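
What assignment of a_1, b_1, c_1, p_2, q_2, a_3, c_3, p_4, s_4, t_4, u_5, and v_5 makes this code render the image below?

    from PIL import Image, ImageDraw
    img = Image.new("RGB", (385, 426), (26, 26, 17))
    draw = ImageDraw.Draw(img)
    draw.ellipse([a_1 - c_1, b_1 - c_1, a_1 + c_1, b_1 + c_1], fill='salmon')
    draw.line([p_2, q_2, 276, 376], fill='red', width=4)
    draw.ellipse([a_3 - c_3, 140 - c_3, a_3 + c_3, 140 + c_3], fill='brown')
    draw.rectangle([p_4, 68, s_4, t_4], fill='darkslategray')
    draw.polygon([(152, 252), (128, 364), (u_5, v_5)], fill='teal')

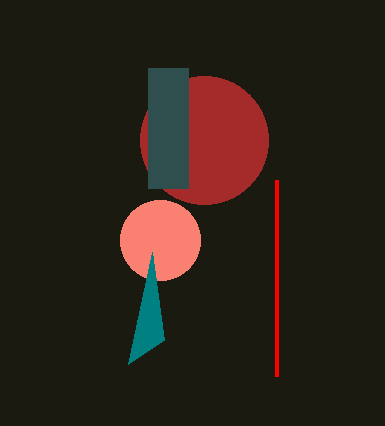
a_1 = 160
b_1 = 240
c_1 = 40
p_2 = 276
q_2 = 180
a_3 = 204
c_3 = 64
p_4 = 148
s_4 = 188
t_4 = 188
u_5 = 164
v_5 = 340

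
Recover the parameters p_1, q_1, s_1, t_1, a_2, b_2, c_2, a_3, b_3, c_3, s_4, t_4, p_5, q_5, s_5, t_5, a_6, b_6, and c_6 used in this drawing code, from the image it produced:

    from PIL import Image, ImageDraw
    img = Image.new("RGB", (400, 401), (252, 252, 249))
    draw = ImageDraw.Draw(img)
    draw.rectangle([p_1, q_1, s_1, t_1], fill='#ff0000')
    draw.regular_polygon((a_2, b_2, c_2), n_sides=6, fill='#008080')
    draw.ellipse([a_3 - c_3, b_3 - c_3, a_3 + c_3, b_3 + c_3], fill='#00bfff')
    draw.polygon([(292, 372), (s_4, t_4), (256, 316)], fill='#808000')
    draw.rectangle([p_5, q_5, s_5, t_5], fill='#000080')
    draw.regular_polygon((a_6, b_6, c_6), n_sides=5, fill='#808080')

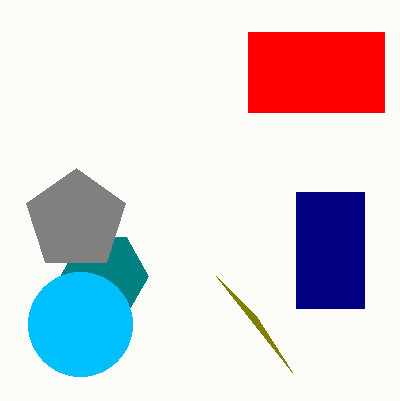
p_1 = 248, q_1 = 32, s_1 = 384, t_1 = 112, a_2 = 104, b_2 = 276, c_2 = 44, a_3 = 80, b_3 = 324, c_3 = 52, s_4 = 216, t_4 = 276, p_5 = 296, q_5 = 192, s_5 = 364, t_5 = 308, a_6 = 76, b_6 = 220, c_6 = 52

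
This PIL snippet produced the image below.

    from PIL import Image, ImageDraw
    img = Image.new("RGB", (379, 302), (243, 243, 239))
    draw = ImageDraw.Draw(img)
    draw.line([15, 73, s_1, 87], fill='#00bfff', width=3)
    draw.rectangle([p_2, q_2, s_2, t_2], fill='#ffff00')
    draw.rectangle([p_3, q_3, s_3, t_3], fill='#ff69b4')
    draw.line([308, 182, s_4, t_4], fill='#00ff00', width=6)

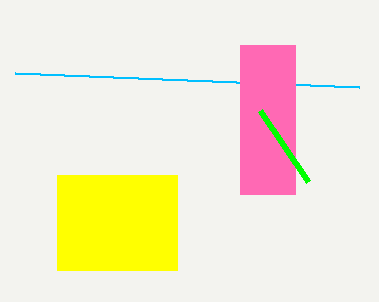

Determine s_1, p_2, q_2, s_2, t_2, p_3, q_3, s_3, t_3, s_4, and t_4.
s_1 = 359; p_2 = 57; q_2 = 175; s_2 = 177; t_2 = 270; p_3 = 240; q_3 = 45; s_3 = 295; t_3 = 194; s_4 = 260; t_4 = 111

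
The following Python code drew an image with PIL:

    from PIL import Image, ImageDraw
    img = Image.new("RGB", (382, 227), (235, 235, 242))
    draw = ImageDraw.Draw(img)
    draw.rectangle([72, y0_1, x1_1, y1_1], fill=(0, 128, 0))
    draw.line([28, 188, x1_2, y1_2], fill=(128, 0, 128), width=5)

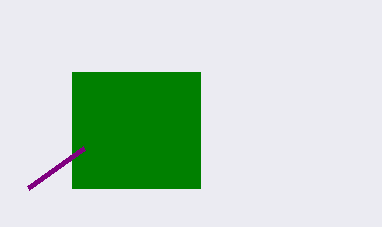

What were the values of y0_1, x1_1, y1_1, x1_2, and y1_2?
y0_1 = 72; x1_1 = 200; y1_1 = 188; x1_2 = 84; y1_2 = 148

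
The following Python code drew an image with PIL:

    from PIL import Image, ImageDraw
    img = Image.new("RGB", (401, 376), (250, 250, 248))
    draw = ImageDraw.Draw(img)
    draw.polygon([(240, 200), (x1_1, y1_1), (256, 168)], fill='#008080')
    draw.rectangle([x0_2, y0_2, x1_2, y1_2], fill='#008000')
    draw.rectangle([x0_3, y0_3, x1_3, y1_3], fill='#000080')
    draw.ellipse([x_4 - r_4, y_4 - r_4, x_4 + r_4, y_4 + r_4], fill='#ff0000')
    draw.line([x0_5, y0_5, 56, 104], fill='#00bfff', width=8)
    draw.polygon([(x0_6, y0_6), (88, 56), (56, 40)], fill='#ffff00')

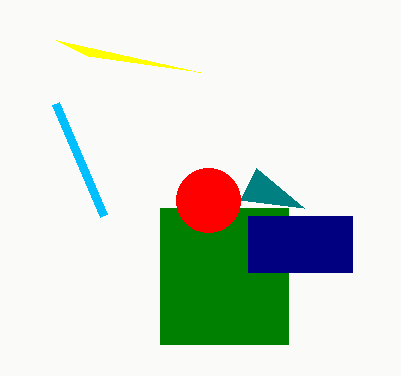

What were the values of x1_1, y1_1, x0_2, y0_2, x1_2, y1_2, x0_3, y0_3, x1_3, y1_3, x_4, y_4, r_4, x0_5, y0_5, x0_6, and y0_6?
x1_1 = 304; y1_1 = 208; x0_2 = 160; y0_2 = 208; x1_2 = 288; y1_2 = 344; x0_3 = 248; y0_3 = 216; x1_3 = 352; y1_3 = 272; x_4 = 208; y_4 = 200; r_4 = 32; x0_5 = 104; y0_5 = 216; x0_6 = 200; y0_6 = 72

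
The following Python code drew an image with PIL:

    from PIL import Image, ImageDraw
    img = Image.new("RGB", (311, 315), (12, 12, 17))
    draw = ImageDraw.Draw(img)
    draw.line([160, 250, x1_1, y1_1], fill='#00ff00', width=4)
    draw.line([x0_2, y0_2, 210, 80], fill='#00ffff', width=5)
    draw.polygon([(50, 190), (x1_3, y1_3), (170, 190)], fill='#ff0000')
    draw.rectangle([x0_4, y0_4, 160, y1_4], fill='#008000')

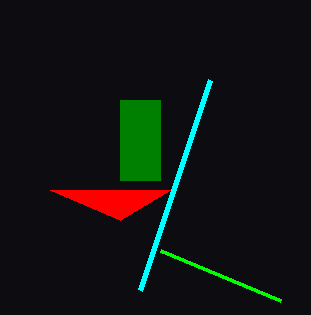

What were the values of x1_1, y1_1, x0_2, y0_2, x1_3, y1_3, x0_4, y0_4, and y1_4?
x1_1 = 280; y1_1 = 300; x0_2 = 140; y0_2 = 290; x1_3 = 120; y1_3 = 220; x0_4 = 120; y0_4 = 100; y1_4 = 180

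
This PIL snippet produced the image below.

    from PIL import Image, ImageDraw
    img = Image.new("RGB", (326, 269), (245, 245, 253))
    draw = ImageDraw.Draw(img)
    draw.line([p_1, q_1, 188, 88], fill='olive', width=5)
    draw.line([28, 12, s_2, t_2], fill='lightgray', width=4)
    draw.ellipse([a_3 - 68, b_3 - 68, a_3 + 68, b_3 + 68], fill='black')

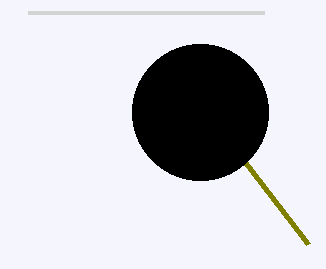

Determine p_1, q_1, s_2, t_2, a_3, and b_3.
p_1 = 308; q_1 = 244; s_2 = 264; t_2 = 12; a_3 = 200; b_3 = 112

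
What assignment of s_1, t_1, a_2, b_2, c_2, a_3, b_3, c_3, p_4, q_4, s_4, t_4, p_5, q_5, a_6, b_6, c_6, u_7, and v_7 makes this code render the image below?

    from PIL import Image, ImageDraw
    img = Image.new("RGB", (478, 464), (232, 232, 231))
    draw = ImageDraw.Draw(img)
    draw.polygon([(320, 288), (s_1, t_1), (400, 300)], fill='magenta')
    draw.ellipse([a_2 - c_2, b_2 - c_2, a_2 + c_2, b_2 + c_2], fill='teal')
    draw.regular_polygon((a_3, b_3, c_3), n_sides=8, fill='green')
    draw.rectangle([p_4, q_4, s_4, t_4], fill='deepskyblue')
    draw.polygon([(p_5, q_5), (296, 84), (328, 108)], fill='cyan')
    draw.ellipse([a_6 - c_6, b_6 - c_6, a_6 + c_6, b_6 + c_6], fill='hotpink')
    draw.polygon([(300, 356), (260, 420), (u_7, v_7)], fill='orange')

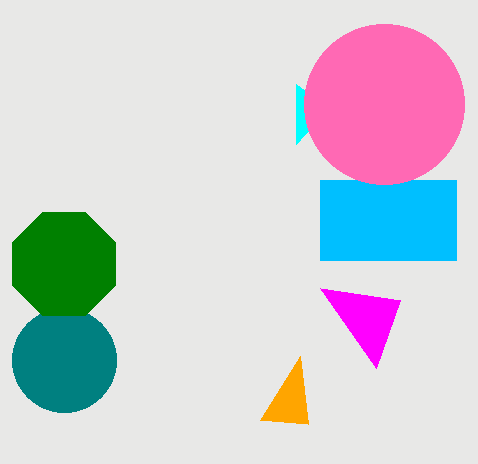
s_1 = 376, t_1 = 368, a_2 = 64, b_2 = 360, c_2 = 52, a_3 = 64, b_3 = 264, c_3 = 56, p_4 = 320, q_4 = 180, s_4 = 456, t_4 = 260, p_5 = 296, q_5 = 144, a_6 = 384, b_6 = 104, c_6 = 80, u_7 = 308, v_7 = 424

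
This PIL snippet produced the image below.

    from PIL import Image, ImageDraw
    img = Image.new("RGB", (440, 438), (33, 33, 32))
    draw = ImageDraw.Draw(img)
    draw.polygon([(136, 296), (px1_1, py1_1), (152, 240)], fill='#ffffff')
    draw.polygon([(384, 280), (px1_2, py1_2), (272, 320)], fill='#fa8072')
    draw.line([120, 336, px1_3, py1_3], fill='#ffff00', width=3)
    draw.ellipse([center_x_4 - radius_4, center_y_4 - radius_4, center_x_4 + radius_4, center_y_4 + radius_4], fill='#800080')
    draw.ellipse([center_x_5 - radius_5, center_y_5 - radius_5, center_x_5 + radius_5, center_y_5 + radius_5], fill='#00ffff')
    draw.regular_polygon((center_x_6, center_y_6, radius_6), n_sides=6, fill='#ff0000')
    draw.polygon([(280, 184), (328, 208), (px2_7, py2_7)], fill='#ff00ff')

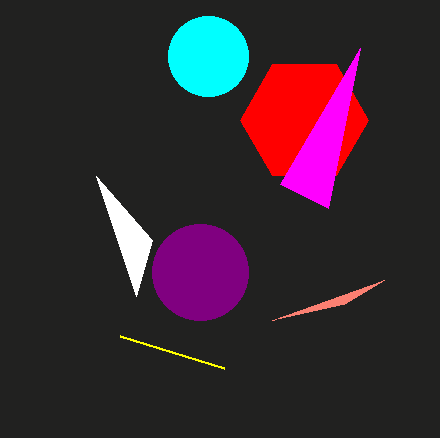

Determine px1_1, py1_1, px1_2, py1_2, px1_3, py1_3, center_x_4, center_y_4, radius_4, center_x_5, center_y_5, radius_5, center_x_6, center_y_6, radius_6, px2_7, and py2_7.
px1_1 = 96, py1_1 = 176, px1_2 = 344, py1_2 = 304, px1_3 = 224, py1_3 = 368, center_x_4 = 200, center_y_4 = 272, radius_4 = 48, center_x_5 = 208, center_y_5 = 56, radius_5 = 40, center_x_6 = 304, center_y_6 = 120, radius_6 = 64, px2_7 = 360, py2_7 = 48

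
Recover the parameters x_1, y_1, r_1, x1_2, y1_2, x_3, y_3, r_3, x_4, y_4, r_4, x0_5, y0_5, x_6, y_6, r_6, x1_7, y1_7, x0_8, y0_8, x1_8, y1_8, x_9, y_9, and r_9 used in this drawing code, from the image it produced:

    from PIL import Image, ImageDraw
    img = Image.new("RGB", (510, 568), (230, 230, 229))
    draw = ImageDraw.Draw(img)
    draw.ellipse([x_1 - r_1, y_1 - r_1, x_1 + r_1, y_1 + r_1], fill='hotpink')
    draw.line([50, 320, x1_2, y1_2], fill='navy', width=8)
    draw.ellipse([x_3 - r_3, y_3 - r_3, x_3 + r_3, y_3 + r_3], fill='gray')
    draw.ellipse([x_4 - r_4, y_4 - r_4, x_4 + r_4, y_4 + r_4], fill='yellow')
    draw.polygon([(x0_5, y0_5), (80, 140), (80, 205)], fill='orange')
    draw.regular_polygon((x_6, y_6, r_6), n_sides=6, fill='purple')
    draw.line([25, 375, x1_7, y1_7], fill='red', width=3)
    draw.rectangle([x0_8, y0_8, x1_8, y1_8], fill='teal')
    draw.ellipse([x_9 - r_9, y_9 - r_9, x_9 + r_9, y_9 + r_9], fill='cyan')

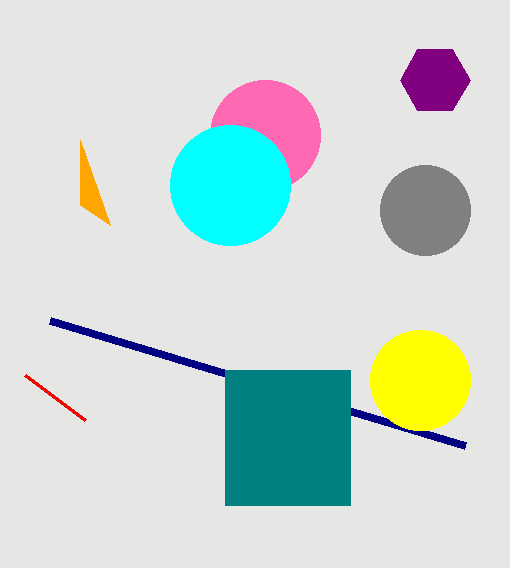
x_1 = 265; y_1 = 135; r_1 = 55; x1_2 = 465; y1_2 = 445; x_3 = 425; y_3 = 210; r_3 = 45; x_4 = 420; y_4 = 380; r_4 = 50; x0_5 = 110; y0_5 = 225; x_6 = 435; y_6 = 80; r_6 = 35; x1_7 = 85; y1_7 = 420; x0_8 = 225; y0_8 = 370; x1_8 = 350; y1_8 = 505; x_9 = 230; y_9 = 185; r_9 = 60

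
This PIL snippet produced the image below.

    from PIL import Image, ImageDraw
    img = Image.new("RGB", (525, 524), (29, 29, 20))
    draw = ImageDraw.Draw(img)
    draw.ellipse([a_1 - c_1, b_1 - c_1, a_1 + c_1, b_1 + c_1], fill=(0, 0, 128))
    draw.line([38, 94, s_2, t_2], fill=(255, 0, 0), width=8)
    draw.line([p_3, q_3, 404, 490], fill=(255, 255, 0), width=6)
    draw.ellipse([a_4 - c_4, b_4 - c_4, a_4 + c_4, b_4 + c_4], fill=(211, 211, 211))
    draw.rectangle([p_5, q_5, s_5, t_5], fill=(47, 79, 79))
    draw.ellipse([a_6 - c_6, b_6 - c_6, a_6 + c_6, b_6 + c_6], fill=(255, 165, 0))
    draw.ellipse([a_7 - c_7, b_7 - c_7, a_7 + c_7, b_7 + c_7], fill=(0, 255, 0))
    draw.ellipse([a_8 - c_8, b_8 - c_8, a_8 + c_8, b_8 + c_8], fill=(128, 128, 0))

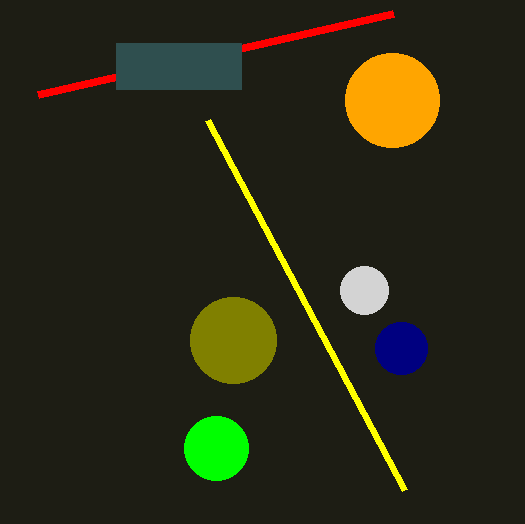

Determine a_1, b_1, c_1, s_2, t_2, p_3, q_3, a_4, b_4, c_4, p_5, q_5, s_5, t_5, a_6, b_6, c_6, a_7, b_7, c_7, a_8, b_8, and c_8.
a_1 = 401
b_1 = 348
c_1 = 26
s_2 = 393
t_2 = 13
p_3 = 207
q_3 = 120
a_4 = 364
b_4 = 290
c_4 = 24
p_5 = 116
q_5 = 43
s_5 = 241
t_5 = 89
a_6 = 392
b_6 = 100
c_6 = 47
a_7 = 216
b_7 = 448
c_7 = 32
a_8 = 233
b_8 = 340
c_8 = 43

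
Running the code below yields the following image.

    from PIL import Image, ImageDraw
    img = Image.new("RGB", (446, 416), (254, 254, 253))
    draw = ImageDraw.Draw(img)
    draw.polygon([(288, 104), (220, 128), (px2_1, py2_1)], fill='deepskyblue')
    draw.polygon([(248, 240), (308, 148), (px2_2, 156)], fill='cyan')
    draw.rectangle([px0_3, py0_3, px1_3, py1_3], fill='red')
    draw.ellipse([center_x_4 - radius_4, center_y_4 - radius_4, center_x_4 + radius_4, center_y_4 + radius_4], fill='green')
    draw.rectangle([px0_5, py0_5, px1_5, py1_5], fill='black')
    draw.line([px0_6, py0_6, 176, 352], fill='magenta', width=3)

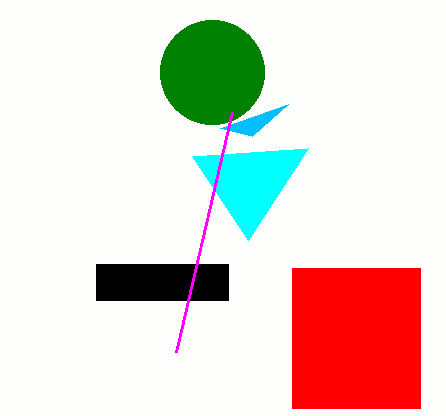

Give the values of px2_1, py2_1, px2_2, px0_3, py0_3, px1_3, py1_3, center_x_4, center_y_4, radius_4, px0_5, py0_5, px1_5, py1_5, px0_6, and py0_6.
px2_1 = 252; py2_1 = 136; px2_2 = 192; px0_3 = 292; py0_3 = 268; px1_3 = 420; py1_3 = 408; center_x_4 = 212; center_y_4 = 72; radius_4 = 52; px0_5 = 96; py0_5 = 264; px1_5 = 228; py1_5 = 300; px0_6 = 232; py0_6 = 112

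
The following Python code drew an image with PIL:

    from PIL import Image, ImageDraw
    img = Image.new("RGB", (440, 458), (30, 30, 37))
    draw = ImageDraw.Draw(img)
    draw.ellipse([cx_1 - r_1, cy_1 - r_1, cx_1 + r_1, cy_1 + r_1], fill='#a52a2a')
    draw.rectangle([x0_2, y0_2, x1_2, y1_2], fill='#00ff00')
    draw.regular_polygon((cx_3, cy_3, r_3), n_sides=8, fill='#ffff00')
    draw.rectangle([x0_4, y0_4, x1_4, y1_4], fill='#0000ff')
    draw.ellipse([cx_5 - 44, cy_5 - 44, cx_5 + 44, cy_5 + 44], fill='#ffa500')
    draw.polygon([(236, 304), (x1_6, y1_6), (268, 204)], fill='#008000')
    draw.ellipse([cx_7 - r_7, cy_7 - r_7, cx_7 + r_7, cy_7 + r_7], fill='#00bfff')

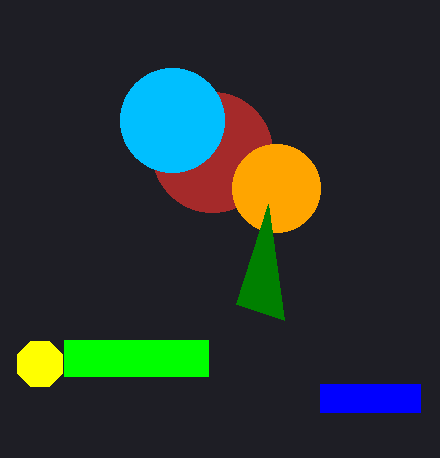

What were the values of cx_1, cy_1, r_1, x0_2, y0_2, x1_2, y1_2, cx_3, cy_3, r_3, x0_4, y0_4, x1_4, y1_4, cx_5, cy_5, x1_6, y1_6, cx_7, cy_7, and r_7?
cx_1 = 212; cy_1 = 152; r_1 = 60; x0_2 = 64; y0_2 = 340; x1_2 = 208; y1_2 = 376; cx_3 = 40; cy_3 = 364; r_3 = 24; x0_4 = 320; y0_4 = 384; x1_4 = 420; y1_4 = 412; cx_5 = 276; cy_5 = 188; x1_6 = 284; y1_6 = 320; cx_7 = 172; cy_7 = 120; r_7 = 52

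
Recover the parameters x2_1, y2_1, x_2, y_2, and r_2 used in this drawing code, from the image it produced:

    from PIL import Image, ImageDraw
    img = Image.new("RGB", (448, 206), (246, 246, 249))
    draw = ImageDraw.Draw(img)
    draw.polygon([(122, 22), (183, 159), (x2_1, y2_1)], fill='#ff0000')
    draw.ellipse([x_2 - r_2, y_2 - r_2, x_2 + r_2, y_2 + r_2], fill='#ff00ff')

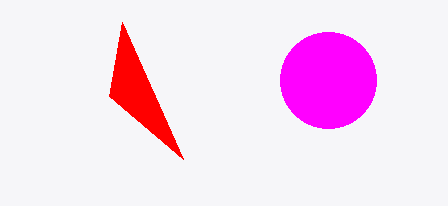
x2_1 = 109; y2_1 = 96; x_2 = 328; y_2 = 80; r_2 = 48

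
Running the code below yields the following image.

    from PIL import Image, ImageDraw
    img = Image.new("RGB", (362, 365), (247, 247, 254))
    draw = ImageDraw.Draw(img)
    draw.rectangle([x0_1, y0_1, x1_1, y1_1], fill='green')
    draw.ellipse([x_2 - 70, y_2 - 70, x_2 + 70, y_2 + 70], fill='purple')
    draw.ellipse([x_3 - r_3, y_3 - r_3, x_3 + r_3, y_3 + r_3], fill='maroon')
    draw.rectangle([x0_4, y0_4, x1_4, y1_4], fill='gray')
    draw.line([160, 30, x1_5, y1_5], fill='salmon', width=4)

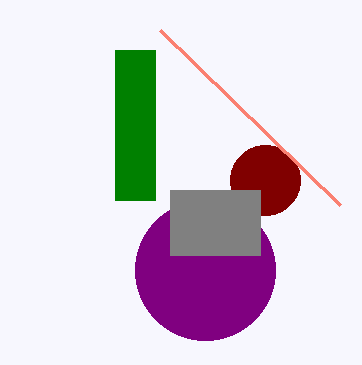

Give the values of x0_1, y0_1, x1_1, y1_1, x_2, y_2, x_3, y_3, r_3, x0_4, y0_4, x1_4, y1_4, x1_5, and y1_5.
x0_1 = 115, y0_1 = 50, x1_1 = 155, y1_1 = 200, x_2 = 205, y_2 = 270, x_3 = 265, y_3 = 180, r_3 = 35, x0_4 = 170, y0_4 = 190, x1_4 = 260, y1_4 = 255, x1_5 = 340, y1_5 = 205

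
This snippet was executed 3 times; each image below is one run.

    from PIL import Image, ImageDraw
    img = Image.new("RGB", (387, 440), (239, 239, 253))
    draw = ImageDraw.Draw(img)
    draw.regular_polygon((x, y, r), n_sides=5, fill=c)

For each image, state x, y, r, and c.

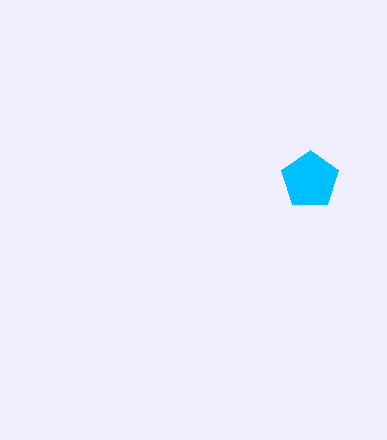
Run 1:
x = 310; y = 180; r = 30; c = 'deepskyblue'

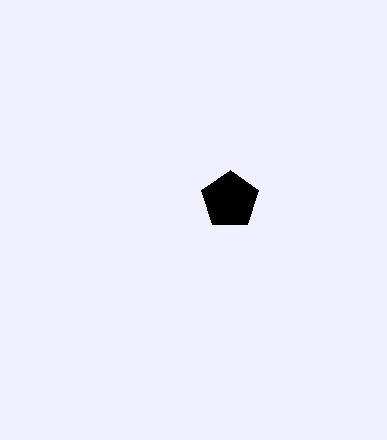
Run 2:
x = 230
y = 200
r = 30
c = 'black'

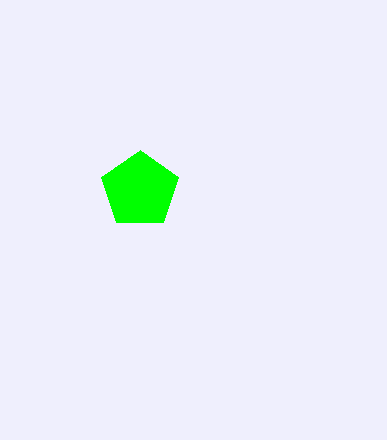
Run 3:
x = 140
y = 190
r = 40
c = 'lime'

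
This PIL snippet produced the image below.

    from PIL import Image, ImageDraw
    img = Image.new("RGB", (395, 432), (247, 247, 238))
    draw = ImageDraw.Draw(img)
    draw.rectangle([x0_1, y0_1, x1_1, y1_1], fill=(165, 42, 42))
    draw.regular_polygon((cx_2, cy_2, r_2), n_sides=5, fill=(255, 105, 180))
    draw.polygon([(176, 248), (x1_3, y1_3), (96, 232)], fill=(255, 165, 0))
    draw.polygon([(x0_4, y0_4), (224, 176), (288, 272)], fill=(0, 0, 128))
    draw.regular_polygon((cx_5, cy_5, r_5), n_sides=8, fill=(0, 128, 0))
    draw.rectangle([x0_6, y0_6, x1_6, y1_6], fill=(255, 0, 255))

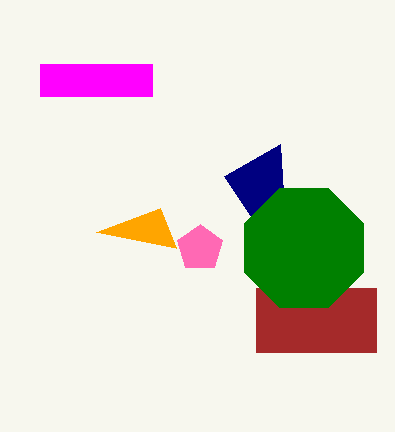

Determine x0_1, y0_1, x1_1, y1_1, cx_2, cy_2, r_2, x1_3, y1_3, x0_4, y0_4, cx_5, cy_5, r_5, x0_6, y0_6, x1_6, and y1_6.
x0_1 = 256, y0_1 = 288, x1_1 = 376, y1_1 = 352, cx_2 = 200, cy_2 = 248, r_2 = 24, x1_3 = 160, y1_3 = 208, x0_4 = 280, y0_4 = 144, cx_5 = 304, cy_5 = 248, r_5 = 64, x0_6 = 40, y0_6 = 64, x1_6 = 152, y1_6 = 96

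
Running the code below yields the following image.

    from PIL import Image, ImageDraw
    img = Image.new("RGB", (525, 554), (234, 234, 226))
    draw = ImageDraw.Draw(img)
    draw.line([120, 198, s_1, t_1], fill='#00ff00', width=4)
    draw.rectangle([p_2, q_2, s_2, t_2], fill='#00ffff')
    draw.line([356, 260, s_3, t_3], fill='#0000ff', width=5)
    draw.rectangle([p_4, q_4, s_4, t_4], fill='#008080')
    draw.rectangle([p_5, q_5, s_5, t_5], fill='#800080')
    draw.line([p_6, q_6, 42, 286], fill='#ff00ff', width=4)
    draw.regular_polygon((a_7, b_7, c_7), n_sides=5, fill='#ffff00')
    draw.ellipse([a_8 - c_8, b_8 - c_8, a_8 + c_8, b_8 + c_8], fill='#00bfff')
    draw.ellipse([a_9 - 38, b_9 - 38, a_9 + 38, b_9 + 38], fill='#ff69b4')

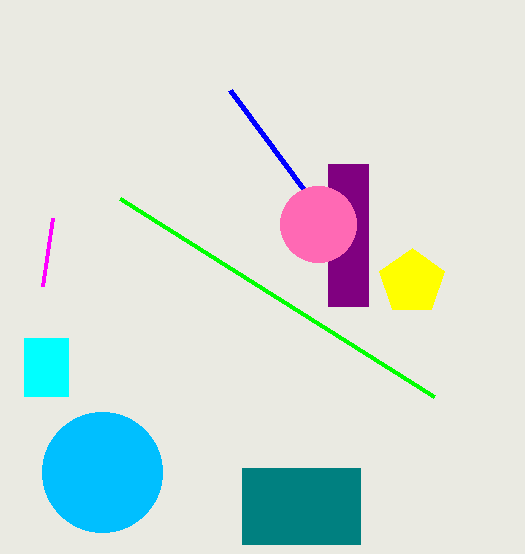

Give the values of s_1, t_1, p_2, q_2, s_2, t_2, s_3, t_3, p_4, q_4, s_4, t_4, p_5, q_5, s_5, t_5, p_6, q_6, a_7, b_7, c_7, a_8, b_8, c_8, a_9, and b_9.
s_1 = 434; t_1 = 396; p_2 = 24; q_2 = 338; s_2 = 68; t_2 = 396; s_3 = 230; t_3 = 90; p_4 = 242; q_4 = 468; s_4 = 360; t_4 = 544; p_5 = 328; q_5 = 164; s_5 = 368; t_5 = 306; p_6 = 52; q_6 = 218; a_7 = 412; b_7 = 282; c_7 = 34; a_8 = 102; b_8 = 472; c_8 = 60; a_9 = 318; b_9 = 224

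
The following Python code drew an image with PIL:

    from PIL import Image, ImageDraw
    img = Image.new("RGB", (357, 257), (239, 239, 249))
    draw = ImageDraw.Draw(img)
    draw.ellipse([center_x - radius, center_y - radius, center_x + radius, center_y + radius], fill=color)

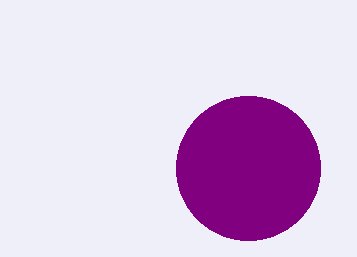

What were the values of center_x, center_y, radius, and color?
center_x = 248, center_y = 168, radius = 72, color = 'purple'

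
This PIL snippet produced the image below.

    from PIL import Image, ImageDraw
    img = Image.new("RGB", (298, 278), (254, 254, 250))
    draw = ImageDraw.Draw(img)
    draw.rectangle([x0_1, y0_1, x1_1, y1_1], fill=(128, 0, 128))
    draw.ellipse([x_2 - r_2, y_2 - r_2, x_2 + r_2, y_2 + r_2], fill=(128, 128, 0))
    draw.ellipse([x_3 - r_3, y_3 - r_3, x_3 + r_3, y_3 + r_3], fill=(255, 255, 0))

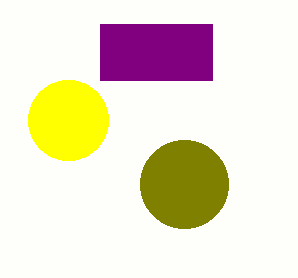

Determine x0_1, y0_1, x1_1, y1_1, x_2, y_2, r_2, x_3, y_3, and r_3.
x0_1 = 100
y0_1 = 24
x1_1 = 212
y1_1 = 80
x_2 = 184
y_2 = 184
r_2 = 44
x_3 = 68
y_3 = 120
r_3 = 40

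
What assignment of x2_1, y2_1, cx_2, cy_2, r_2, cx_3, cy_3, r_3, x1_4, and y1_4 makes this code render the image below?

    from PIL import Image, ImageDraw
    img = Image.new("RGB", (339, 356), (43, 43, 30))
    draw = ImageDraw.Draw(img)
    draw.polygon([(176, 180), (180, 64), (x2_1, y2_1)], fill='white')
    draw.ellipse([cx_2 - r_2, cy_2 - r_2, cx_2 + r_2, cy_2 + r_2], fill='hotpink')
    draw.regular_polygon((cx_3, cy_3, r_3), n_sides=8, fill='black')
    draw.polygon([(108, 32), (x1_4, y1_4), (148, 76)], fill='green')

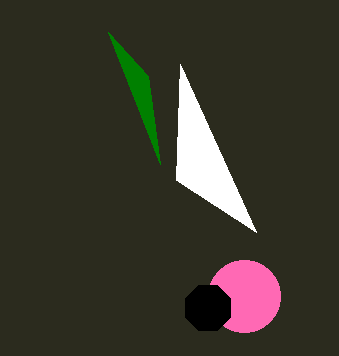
x2_1 = 256; y2_1 = 232; cx_2 = 244; cy_2 = 296; r_2 = 36; cx_3 = 208; cy_3 = 308; r_3 = 24; x1_4 = 160; y1_4 = 164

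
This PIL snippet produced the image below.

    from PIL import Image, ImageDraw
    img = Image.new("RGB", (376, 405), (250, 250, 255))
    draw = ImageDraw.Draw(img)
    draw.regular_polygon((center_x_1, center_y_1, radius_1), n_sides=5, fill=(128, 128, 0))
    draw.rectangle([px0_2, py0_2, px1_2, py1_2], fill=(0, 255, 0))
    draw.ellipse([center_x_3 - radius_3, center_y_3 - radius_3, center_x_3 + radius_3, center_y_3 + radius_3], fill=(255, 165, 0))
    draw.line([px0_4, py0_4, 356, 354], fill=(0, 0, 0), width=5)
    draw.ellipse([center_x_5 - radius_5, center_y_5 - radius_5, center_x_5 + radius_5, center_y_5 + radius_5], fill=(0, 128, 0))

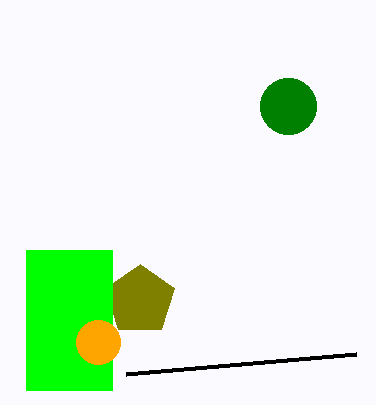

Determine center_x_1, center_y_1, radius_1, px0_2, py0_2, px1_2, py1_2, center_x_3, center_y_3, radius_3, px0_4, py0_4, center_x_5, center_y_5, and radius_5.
center_x_1 = 140, center_y_1 = 300, radius_1 = 36, px0_2 = 26, py0_2 = 250, px1_2 = 112, py1_2 = 390, center_x_3 = 98, center_y_3 = 342, radius_3 = 22, px0_4 = 126, py0_4 = 374, center_x_5 = 288, center_y_5 = 106, radius_5 = 28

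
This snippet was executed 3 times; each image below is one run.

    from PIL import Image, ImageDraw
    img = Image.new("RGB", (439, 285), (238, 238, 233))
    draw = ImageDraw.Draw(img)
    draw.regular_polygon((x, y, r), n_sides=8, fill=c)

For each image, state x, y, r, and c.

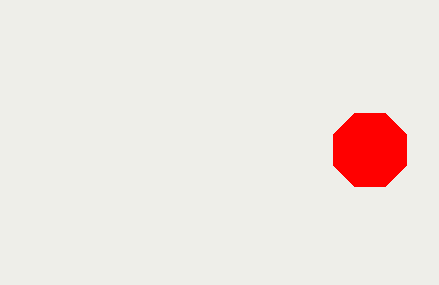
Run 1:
x = 370, y = 150, r = 40, c = 'red'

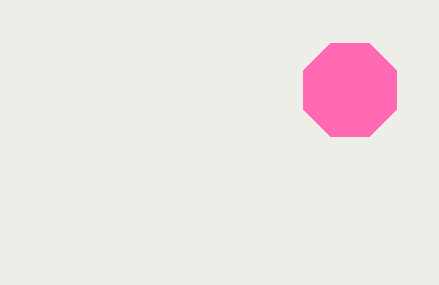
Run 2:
x = 350
y = 90
r = 50
c = 'hotpink'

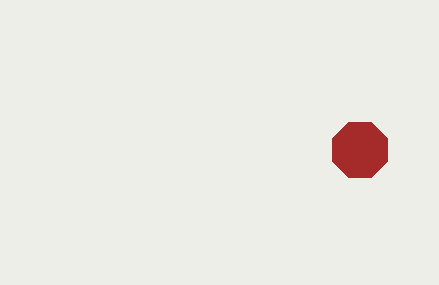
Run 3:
x = 360
y = 150
r = 30
c = 'brown'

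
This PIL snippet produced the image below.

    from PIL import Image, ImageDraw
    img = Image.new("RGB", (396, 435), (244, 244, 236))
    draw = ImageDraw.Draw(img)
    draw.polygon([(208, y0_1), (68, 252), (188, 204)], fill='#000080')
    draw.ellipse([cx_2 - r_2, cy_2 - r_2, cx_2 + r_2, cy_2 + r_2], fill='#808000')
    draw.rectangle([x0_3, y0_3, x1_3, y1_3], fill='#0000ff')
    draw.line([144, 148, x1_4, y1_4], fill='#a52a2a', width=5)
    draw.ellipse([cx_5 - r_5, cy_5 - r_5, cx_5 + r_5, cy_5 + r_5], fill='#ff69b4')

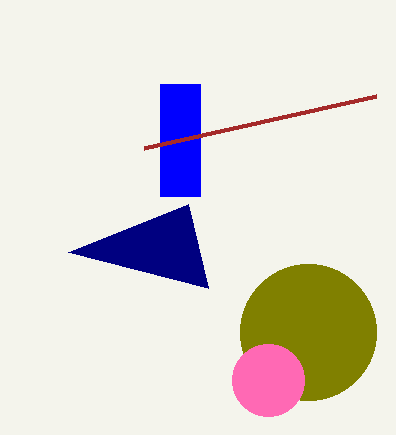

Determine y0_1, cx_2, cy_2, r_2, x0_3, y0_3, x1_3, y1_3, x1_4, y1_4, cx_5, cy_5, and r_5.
y0_1 = 288
cx_2 = 308
cy_2 = 332
r_2 = 68
x0_3 = 160
y0_3 = 84
x1_3 = 200
y1_3 = 196
x1_4 = 376
y1_4 = 96
cx_5 = 268
cy_5 = 380
r_5 = 36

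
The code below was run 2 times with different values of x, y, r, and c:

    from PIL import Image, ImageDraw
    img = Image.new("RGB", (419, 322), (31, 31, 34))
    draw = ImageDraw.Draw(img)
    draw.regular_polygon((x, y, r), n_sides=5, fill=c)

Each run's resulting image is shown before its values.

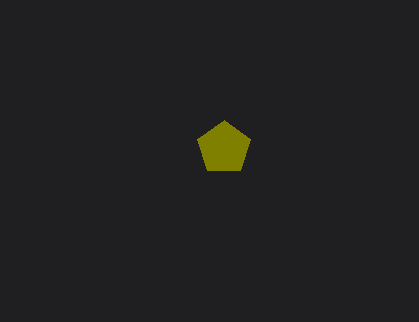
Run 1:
x = 224, y = 148, r = 28, c = 'olive'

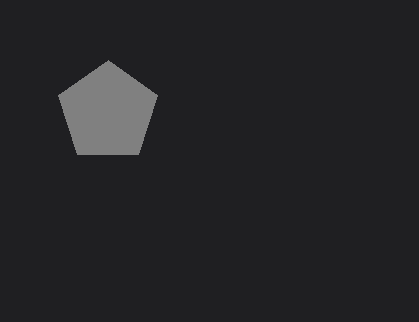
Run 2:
x = 108
y = 112
r = 52
c = 'gray'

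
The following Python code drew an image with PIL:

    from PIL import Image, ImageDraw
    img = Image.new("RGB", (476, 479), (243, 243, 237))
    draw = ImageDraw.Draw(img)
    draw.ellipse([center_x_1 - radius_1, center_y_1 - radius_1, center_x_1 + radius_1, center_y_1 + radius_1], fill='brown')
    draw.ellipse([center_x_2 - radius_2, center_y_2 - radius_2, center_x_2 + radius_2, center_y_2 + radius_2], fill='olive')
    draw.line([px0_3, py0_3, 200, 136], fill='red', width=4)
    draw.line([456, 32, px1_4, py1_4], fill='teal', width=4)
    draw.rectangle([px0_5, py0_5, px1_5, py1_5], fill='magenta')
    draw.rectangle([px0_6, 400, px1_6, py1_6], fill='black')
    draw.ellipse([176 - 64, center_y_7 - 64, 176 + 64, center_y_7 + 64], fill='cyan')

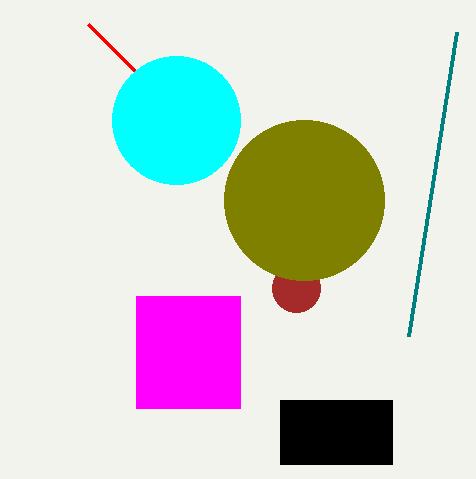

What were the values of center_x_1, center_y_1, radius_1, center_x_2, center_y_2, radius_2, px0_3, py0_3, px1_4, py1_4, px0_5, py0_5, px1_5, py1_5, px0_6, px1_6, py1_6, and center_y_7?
center_x_1 = 296, center_y_1 = 288, radius_1 = 24, center_x_2 = 304, center_y_2 = 200, radius_2 = 80, px0_3 = 88, py0_3 = 24, px1_4 = 408, py1_4 = 336, px0_5 = 136, py0_5 = 296, px1_5 = 240, py1_5 = 408, px0_6 = 280, px1_6 = 392, py1_6 = 464, center_y_7 = 120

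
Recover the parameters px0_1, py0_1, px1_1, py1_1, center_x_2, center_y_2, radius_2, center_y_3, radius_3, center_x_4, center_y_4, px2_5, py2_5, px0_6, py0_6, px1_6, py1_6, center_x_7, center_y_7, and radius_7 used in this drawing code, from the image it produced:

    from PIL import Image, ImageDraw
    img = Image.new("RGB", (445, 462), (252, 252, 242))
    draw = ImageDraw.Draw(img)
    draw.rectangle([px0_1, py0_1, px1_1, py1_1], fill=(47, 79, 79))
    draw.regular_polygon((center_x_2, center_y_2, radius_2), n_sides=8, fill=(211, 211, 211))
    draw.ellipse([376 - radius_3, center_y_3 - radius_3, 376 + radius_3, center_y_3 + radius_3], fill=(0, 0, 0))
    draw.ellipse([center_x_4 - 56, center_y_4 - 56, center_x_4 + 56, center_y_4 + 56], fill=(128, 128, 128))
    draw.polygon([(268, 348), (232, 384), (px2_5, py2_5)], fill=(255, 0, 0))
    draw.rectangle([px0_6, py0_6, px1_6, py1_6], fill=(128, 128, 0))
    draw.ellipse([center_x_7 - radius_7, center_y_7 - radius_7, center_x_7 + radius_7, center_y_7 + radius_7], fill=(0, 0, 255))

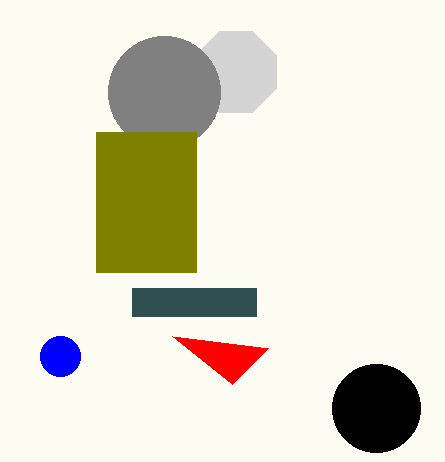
px0_1 = 132
py0_1 = 288
px1_1 = 256
py1_1 = 316
center_x_2 = 236
center_y_2 = 72
radius_2 = 44
center_y_3 = 408
radius_3 = 44
center_x_4 = 164
center_y_4 = 92
px2_5 = 172
py2_5 = 336
px0_6 = 96
py0_6 = 132
px1_6 = 196
py1_6 = 272
center_x_7 = 60
center_y_7 = 356
radius_7 = 20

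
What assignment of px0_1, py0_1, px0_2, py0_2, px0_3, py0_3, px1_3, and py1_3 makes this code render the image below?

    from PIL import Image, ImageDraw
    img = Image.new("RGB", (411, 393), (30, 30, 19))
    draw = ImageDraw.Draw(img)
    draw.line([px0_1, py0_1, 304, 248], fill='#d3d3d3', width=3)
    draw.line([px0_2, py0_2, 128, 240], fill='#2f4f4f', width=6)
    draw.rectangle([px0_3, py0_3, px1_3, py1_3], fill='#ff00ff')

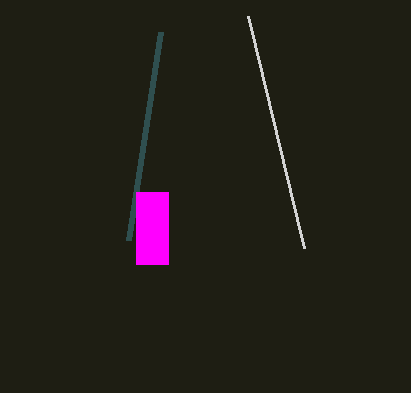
px0_1 = 248, py0_1 = 16, px0_2 = 160, py0_2 = 32, px0_3 = 136, py0_3 = 192, px1_3 = 168, py1_3 = 264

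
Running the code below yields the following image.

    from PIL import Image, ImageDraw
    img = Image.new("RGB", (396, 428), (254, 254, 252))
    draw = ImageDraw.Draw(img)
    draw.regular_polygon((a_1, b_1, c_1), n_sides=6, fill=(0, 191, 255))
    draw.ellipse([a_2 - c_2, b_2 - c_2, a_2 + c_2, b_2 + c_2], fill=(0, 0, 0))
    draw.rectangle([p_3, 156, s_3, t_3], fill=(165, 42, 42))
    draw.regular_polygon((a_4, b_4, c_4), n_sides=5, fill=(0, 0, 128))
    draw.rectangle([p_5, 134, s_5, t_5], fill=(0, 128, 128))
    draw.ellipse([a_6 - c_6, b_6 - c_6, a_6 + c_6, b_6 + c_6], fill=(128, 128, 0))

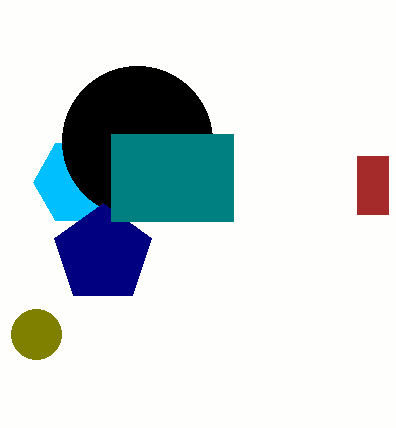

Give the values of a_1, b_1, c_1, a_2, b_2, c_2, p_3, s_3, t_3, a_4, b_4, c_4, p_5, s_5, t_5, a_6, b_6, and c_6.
a_1 = 77; b_1 = 182; c_1 = 44; a_2 = 137; b_2 = 141; c_2 = 75; p_3 = 357; s_3 = 388; t_3 = 214; a_4 = 103; b_4 = 254; c_4 = 51; p_5 = 111; s_5 = 233; t_5 = 221; a_6 = 36; b_6 = 334; c_6 = 25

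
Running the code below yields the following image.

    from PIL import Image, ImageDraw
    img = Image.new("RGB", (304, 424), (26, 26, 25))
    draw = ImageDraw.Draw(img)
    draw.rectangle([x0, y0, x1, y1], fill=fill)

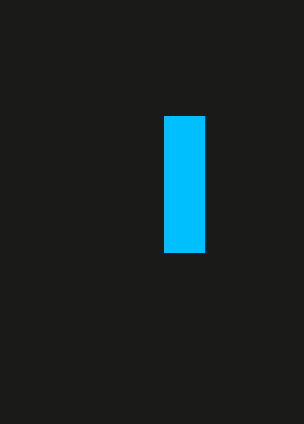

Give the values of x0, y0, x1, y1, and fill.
x0 = 164, y0 = 116, x1 = 204, y1 = 252, fill = 'deepskyblue'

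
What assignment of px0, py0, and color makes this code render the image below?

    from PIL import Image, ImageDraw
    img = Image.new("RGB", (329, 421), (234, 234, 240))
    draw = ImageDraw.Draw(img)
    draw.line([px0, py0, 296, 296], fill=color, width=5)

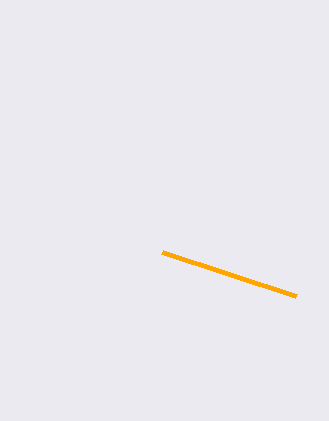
px0 = 162; py0 = 252; color = 'orange'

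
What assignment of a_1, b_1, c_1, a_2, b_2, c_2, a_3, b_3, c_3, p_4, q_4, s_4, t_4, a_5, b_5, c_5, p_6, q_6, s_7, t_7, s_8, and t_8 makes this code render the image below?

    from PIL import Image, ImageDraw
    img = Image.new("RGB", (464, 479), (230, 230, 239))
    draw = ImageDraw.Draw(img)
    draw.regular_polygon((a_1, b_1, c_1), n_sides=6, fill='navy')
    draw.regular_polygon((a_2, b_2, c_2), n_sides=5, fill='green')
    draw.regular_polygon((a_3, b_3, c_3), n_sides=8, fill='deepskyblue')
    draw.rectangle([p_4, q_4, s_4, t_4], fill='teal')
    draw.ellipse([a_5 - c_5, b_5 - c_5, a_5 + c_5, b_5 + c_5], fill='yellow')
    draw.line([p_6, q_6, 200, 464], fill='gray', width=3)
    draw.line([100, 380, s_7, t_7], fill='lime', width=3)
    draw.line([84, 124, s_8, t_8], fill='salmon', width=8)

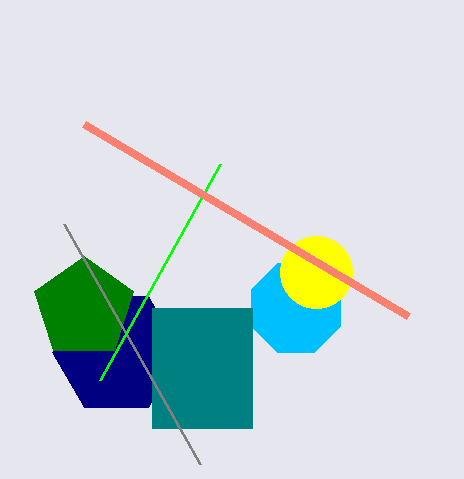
a_1 = 116, b_1 = 352, c_1 = 64, a_2 = 84, b_2 = 308, c_2 = 52, a_3 = 296, b_3 = 308, c_3 = 48, p_4 = 152, q_4 = 308, s_4 = 252, t_4 = 428, a_5 = 316, b_5 = 272, c_5 = 36, p_6 = 64, q_6 = 224, s_7 = 220, t_7 = 164, s_8 = 408, t_8 = 316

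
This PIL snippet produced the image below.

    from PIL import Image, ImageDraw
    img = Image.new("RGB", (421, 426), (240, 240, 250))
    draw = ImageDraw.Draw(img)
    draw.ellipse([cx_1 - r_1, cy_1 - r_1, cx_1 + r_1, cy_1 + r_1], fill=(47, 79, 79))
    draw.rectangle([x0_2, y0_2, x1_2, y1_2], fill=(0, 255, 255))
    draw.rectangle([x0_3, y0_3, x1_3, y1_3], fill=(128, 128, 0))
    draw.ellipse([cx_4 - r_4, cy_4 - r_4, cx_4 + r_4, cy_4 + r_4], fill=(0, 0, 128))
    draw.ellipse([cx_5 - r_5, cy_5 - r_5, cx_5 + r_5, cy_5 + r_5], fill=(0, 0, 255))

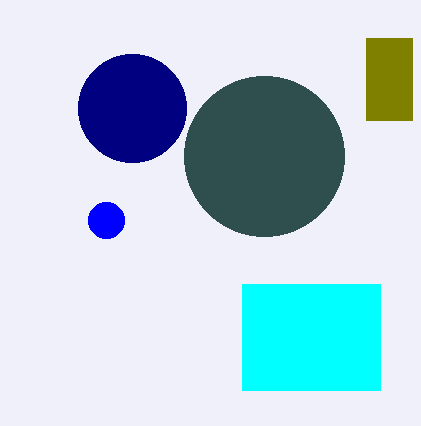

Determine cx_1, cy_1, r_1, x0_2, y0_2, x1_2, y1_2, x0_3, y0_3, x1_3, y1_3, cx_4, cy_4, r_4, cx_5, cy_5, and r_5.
cx_1 = 264
cy_1 = 156
r_1 = 80
x0_2 = 242
y0_2 = 284
x1_2 = 380
y1_2 = 390
x0_3 = 366
y0_3 = 38
x1_3 = 412
y1_3 = 120
cx_4 = 132
cy_4 = 108
r_4 = 54
cx_5 = 106
cy_5 = 220
r_5 = 18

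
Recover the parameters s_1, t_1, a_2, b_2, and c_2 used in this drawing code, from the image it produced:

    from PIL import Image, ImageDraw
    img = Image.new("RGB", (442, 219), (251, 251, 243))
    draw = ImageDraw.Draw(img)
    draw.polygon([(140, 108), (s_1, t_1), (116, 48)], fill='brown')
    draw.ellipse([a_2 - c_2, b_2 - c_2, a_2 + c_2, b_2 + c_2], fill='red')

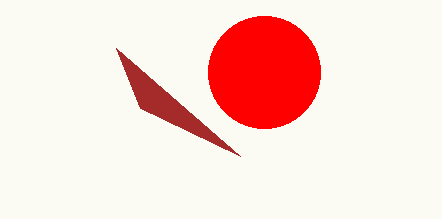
s_1 = 240; t_1 = 156; a_2 = 264; b_2 = 72; c_2 = 56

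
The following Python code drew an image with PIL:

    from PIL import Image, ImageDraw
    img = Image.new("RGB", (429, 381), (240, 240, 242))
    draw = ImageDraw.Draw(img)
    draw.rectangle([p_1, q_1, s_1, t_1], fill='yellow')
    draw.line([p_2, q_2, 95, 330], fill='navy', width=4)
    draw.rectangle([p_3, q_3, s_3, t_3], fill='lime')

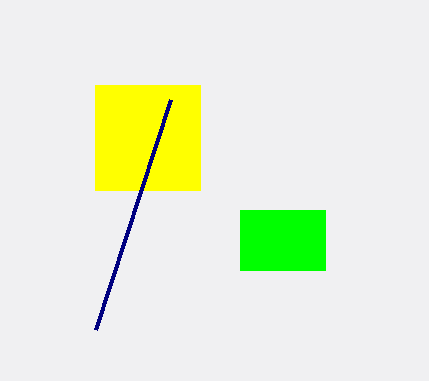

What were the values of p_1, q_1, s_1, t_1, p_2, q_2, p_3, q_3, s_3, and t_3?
p_1 = 95, q_1 = 85, s_1 = 200, t_1 = 190, p_2 = 170, q_2 = 100, p_3 = 240, q_3 = 210, s_3 = 325, t_3 = 270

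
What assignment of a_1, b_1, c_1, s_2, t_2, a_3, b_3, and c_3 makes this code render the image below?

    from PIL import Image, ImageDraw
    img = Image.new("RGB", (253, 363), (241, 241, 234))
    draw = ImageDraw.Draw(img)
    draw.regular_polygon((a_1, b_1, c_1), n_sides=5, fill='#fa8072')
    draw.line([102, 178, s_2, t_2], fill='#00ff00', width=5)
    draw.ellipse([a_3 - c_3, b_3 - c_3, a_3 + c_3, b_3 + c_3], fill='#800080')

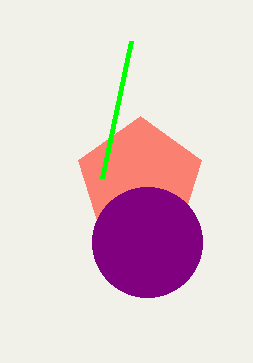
a_1 = 140; b_1 = 181; c_1 = 65; s_2 = 131; t_2 = 41; a_3 = 147; b_3 = 242; c_3 = 55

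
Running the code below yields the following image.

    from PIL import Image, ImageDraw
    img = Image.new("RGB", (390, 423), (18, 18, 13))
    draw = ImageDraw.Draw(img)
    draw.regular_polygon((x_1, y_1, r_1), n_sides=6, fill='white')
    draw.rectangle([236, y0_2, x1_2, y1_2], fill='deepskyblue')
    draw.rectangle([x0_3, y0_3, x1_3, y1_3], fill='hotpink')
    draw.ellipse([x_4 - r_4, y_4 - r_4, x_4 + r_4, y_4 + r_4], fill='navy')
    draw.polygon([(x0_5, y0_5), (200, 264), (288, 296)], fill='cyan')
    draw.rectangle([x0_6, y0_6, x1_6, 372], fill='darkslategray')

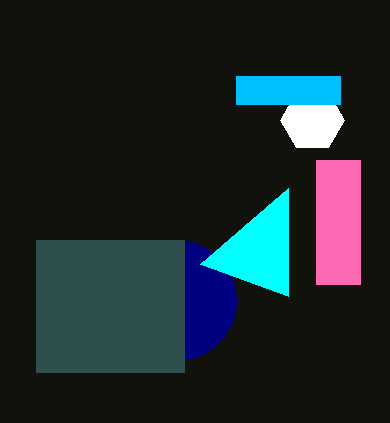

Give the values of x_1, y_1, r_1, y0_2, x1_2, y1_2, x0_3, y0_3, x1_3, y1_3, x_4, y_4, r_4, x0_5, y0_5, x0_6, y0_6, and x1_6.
x_1 = 312; y_1 = 120; r_1 = 32; y0_2 = 76; x1_2 = 340; y1_2 = 104; x0_3 = 316; y0_3 = 160; x1_3 = 360; y1_3 = 284; x_4 = 176; y_4 = 300; r_4 = 60; x0_5 = 288; y0_5 = 188; x0_6 = 36; y0_6 = 240; x1_6 = 184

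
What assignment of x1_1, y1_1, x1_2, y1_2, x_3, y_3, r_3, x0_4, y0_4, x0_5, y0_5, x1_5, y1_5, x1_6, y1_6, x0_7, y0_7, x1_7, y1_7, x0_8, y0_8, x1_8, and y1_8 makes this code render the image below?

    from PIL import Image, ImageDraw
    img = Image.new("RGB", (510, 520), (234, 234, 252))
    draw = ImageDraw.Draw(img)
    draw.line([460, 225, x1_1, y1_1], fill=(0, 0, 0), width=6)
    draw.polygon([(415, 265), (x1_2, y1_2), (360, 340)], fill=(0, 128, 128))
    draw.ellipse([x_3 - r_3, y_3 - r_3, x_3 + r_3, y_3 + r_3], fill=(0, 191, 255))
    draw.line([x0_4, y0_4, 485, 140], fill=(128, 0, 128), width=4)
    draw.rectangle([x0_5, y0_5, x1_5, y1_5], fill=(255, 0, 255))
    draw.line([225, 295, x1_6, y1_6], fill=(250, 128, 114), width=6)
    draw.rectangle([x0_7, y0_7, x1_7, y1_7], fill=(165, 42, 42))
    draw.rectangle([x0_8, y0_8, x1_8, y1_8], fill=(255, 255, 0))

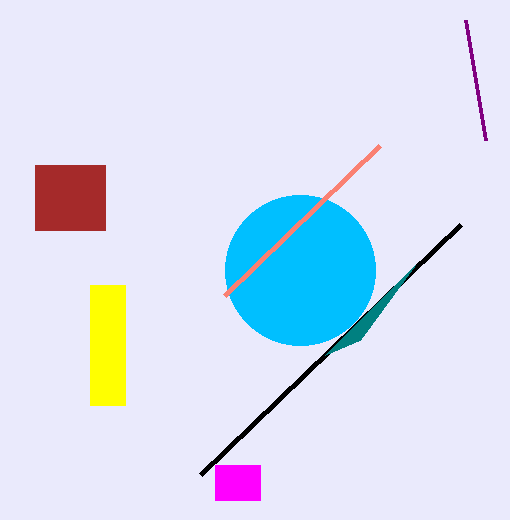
x1_1 = 200; y1_1 = 475; x1_2 = 325; y1_2 = 355; x_3 = 300; y_3 = 270; r_3 = 75; x0_4 = 465; y0_4 = 20; x0_5 = 215; y0_5 = 465; x1_5 = 260; y1_5 = 500; x1_6 = 380; y1_6 = 145; x0_7 = 35; y0_7 = 165; x1_7 = 105; y1_7 = 230; x0_8 = 90; y0_8 = 285; x1_8 = 125; y1_8 = 405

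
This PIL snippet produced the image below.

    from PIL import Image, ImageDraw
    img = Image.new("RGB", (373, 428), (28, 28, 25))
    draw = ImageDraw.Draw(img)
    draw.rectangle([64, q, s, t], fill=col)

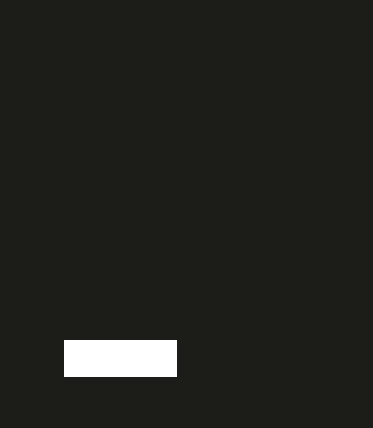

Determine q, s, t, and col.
q = 340, s = 176, t = 376, col = 'white'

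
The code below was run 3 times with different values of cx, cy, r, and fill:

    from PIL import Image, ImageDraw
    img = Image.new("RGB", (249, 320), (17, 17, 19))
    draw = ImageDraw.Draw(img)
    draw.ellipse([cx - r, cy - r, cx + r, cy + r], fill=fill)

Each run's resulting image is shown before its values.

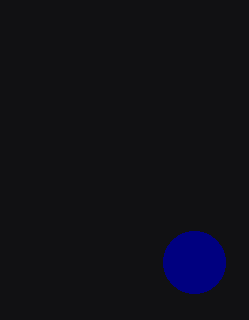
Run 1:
cx = 194; cy = 262; r = 31; fill = 'navy'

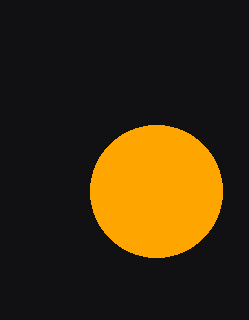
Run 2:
cx = 156, cy = 191, r = 66, fill = 'orange'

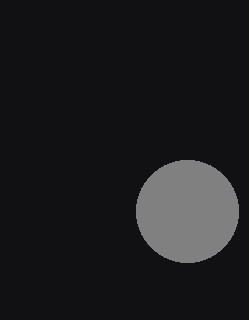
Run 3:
cx = 187; cy = 211; r = 51; fill = 'gray'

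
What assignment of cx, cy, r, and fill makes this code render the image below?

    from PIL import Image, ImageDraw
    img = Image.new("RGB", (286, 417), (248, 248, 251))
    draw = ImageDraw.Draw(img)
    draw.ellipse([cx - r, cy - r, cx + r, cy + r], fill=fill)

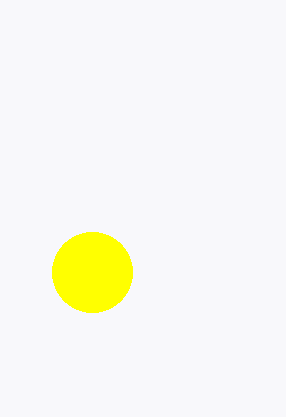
cx = 92; cy = 272; r = 40; fill = 'yellow'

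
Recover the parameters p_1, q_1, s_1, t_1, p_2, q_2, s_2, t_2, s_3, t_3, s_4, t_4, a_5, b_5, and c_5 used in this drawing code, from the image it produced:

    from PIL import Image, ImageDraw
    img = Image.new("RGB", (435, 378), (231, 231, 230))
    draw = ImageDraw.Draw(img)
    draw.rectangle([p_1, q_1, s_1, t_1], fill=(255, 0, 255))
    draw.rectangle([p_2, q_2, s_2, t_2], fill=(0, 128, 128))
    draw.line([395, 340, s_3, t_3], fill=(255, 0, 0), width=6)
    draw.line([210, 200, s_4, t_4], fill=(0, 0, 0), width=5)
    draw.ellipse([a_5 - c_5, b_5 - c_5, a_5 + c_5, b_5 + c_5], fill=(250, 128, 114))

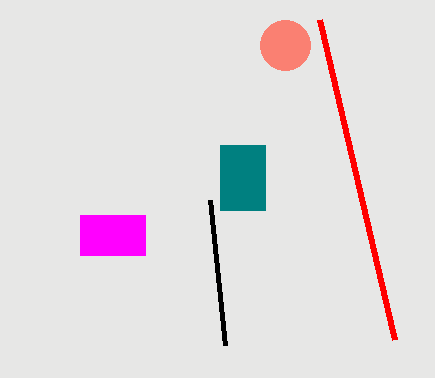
p_1 = 80
q_1 = 215
s_1 = 145
t_1 = 255
p_2 = 220
q_2 = 145
s_2 = 265
t_2 = 210
s_3 = 320
t_3 = 20
s_4 = 225
t_4 = 345
a_5 = 285
b_5 = 45
c_5 = 25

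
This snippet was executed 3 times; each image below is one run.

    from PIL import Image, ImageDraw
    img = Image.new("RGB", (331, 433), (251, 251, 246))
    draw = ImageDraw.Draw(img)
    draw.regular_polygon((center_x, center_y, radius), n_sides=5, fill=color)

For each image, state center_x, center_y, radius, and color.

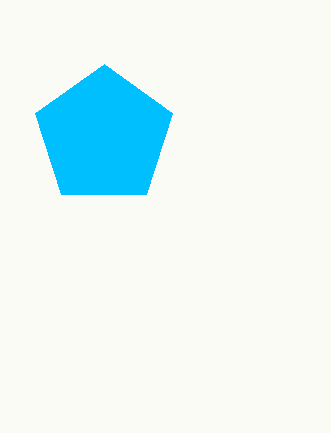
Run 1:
center_x = 104, center_y = 136, radius = 72, color = 'deepskyblue'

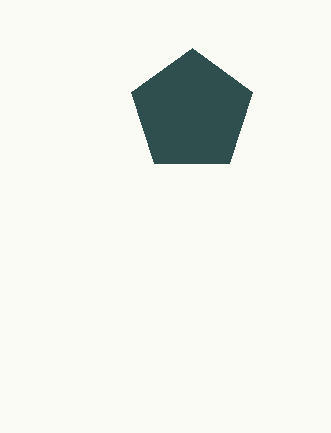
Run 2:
center_x = 192; center_y = 112; radius = 64; color = 'darkslategray'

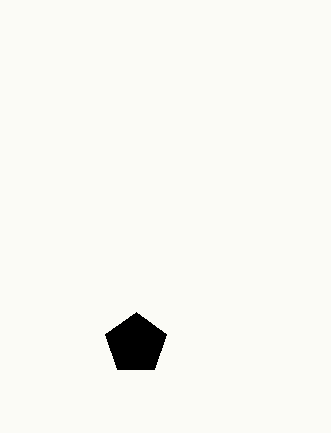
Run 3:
center_x = 136; center_y = 344; radius = 32; color = 'black'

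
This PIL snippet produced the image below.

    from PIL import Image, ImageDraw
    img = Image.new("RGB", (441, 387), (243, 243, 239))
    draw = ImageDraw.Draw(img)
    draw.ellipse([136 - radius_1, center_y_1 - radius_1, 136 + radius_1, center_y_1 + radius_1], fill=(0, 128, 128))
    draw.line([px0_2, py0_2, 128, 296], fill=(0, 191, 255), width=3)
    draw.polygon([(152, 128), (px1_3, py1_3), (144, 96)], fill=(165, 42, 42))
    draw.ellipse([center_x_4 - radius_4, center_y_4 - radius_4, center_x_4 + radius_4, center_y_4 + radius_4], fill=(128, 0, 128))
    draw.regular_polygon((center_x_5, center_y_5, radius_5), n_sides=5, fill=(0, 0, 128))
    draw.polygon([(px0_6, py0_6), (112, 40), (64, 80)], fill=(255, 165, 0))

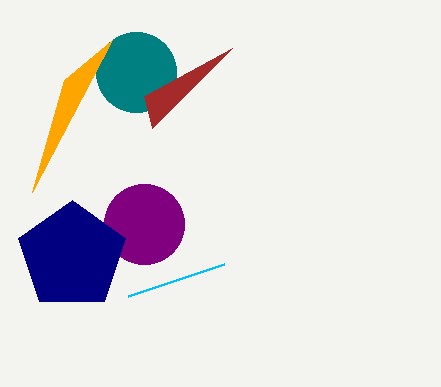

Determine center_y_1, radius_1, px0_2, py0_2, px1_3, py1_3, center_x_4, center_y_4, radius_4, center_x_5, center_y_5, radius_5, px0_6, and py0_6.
center_y_1 = 72
radius_1 = 40
px0_2 = 224
py0_2 = 264
px1_3 = 232
py1_3 = 48
center_x_4 = 144
center_y_4 = 224
radius_4 = 40
center_x_5 = 72
center_y_5 = 256
radius_5 = 56
px0_6 = 32
py0_6 = 192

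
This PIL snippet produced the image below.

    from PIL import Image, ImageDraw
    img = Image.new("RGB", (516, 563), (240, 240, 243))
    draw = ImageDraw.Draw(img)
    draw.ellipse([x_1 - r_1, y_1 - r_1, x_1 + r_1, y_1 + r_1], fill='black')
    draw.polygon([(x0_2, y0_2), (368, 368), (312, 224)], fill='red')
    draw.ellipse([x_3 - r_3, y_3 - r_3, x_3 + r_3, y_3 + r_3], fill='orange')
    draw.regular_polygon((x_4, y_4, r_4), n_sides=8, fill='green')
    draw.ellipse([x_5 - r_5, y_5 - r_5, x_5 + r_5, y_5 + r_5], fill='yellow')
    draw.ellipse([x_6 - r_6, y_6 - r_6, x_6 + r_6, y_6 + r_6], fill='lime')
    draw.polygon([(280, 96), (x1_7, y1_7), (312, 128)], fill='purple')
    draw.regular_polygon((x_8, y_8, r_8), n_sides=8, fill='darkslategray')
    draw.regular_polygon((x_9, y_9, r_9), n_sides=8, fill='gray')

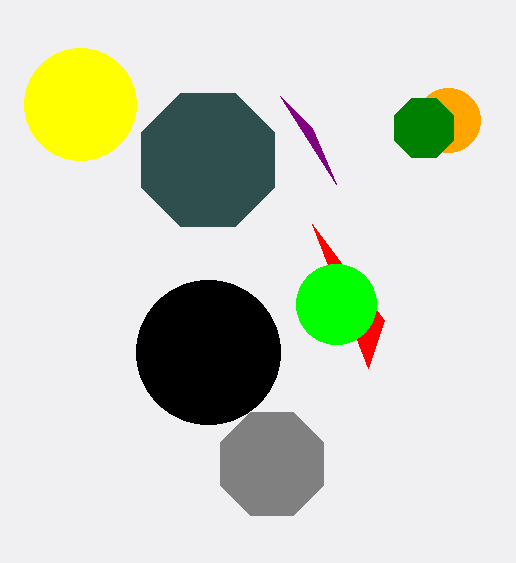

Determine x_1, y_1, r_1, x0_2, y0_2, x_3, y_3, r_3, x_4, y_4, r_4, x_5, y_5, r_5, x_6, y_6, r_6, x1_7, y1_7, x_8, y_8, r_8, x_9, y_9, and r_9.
x_1 = 208
y_1 = 352
r_1 = 72
x0_2 = 384
y0_2 = 320
x_3 = 448
y_3 = 120
r_3 = 32
x_4 = 424
y_4 = 128
r_4 = 32
x_5 = 80
y_5 = 104
r_5 = 56
x_6 = 336
y_6 = 304
r_6 = 40
x1_7 = 336
y1_7 = 184
x_8 = 208
y_8 = 160
r_8 = 72
x_9 = 272
y_9 = 464
r_9 = 56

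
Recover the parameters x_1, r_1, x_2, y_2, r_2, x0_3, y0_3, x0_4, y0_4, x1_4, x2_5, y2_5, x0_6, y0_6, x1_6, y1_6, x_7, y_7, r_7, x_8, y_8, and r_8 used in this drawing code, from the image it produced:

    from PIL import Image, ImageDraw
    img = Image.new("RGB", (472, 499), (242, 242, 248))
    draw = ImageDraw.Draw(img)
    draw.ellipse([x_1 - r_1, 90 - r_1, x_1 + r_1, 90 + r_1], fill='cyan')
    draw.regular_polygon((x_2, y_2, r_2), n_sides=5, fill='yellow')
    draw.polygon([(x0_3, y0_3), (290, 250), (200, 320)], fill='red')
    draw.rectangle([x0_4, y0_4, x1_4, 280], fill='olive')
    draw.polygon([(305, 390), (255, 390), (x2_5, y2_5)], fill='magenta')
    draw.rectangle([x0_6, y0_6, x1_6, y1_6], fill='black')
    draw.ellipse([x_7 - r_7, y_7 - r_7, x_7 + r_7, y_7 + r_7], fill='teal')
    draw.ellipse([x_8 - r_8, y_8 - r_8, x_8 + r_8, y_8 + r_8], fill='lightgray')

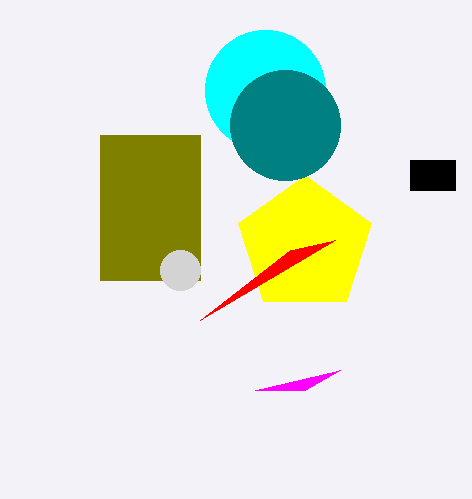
x_1 = 265; r_1 = 60; x_2 = 305; y_2 = 245; r_2 = 70; x0_3 = 335; y0_3 = 240; x0_4 = 100; y0_4 = 135; x1_4 = 200; x2_5 = 340; y2_5 = 370; x0_6 = 410; y0_6 = 160; x1_6 = 455; y1_6 = 190; x_7 = 285; y_7 = 125; r_7 = 55; x_8 = 180; y_8 = 270; r_8 = 20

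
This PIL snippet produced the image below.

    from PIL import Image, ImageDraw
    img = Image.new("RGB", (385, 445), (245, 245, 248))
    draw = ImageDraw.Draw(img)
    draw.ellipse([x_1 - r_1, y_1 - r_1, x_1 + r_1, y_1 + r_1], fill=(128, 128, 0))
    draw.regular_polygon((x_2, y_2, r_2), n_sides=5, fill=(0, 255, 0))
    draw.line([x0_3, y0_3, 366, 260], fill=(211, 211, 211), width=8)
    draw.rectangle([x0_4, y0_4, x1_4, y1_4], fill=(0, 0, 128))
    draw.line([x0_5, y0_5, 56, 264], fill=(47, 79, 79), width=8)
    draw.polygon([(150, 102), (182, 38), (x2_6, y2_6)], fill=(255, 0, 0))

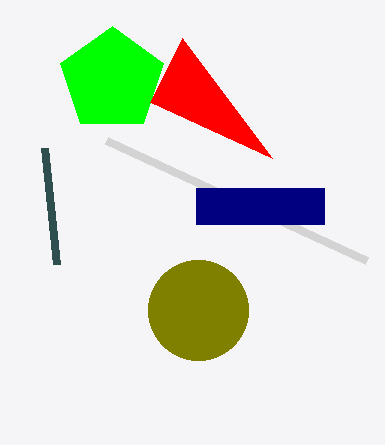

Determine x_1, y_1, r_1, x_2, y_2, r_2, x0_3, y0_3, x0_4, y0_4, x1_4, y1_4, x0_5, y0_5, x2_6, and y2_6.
x_1 = 198, y_1 = 310, r_1 = 50, x_2 = 112, y_2 = 80, r_2 = 54, x0_3 = 106, y0_3 = 140, x0_4 = 196, y0_4 = 188, x1_4 = 324, y1_4 = 224, x0_5 = 44, y0_5 = 148, x2_6 = 272, y2_6 = 158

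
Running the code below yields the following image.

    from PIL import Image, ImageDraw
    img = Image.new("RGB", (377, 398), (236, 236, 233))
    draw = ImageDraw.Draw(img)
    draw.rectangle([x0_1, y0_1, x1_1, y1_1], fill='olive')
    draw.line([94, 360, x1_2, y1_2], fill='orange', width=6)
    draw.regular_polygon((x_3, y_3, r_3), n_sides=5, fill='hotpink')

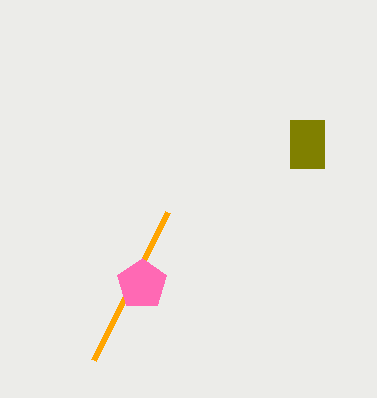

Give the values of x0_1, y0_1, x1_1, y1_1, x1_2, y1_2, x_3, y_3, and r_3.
x0_1 = 290, y0_1 = 120, x1_1 = 324, y1_1 = 168, x1_2 = 168, y1_2 = 212, x_3 = 142, y_3 = 284, r_3 = 26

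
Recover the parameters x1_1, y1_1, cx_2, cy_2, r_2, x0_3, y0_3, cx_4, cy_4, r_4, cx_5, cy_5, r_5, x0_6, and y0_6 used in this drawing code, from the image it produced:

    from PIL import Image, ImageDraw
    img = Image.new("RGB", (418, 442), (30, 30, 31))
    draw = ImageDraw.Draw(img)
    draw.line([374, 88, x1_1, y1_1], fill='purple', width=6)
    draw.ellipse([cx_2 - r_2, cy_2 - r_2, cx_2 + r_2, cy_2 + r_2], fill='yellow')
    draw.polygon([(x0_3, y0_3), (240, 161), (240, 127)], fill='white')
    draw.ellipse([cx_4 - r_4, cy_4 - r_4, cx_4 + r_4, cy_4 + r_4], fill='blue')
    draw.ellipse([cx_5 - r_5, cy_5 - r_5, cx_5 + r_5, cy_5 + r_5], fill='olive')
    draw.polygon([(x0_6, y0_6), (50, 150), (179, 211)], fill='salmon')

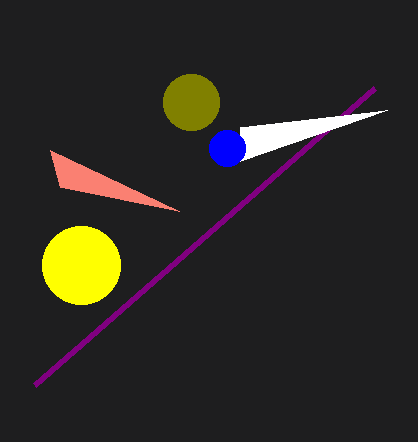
x1_1 = 34
y1_1 = 385
cx_2 = 81
cy_2 = 265
r_2 = 39
x0_3 = 387
y0_3 = 110
cx_4 = 227
cy_4 = 148
r_4 = 18
cx_5 = 191
cy_5 = 102
r_5 = 28
x0_6 = 60
y0_6 = 187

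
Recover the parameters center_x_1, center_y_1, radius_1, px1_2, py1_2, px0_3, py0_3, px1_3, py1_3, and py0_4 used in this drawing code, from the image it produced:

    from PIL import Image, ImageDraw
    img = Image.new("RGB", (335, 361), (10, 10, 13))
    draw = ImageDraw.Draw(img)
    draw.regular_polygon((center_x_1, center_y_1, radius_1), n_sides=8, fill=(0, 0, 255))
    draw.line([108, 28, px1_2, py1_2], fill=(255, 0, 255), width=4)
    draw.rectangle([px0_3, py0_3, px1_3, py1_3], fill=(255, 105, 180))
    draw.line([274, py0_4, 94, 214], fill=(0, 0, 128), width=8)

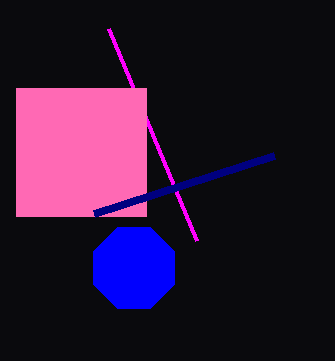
center_x_1 = 134; center_y_1 = 268; radius_1 = 44; px1_2 = 196; py1_2 = 240; px0_3 = 16; py0_3 = 88; px1_3 = 146; py1_3 = 216; py0_4 = 156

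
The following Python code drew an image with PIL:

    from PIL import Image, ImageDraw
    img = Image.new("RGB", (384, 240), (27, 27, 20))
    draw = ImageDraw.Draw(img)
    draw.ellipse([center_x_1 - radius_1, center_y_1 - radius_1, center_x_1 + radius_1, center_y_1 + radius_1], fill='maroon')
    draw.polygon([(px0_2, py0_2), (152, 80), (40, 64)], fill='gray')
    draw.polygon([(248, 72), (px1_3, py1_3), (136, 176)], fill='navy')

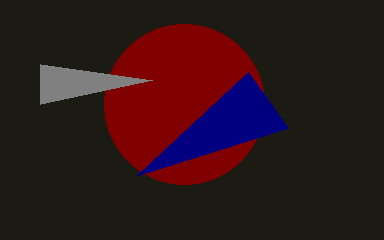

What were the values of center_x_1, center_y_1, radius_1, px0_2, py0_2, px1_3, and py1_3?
center_x_1 = 184
center_y_1 = 104
radius_1 = 80
px0_2 = 40
py0_2 = 104
px1_3 = 288
py1_3 = 128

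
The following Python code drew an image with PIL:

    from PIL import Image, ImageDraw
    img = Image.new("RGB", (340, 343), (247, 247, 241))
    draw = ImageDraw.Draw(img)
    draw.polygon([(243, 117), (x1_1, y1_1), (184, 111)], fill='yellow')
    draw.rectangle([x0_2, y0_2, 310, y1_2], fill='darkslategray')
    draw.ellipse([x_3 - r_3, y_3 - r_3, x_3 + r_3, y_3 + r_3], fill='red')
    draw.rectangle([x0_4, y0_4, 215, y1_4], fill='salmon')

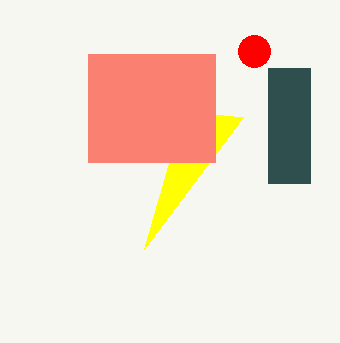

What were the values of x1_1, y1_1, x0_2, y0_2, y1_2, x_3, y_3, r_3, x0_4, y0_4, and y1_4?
x1_1 = 144
y1_1 = 249
x0_2 = 268
y0_2 = 68
y1_2 = 183
x_3 = 254
y_3 = 51
r_3 = 16
x0_4 = 88
y0_4 = 54
y1_4 = 162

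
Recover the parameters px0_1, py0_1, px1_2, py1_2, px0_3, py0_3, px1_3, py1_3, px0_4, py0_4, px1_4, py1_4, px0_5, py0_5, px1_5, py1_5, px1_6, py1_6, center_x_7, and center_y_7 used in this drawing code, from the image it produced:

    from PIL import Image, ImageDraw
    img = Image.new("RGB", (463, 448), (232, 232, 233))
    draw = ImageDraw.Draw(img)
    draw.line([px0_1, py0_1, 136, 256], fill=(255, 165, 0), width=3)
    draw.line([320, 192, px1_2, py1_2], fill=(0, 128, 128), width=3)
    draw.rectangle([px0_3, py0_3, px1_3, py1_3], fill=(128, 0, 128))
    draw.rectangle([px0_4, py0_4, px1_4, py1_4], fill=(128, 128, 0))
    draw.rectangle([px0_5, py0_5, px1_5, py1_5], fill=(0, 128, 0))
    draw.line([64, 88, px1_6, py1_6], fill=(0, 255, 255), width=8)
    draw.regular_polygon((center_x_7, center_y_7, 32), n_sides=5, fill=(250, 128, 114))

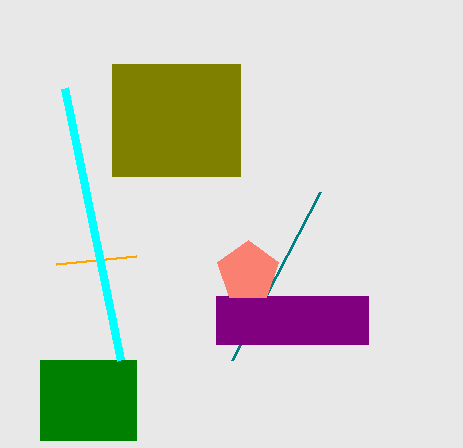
px0_1 = 56, py0_1 = 264, px1_2 = 232, py1_2 = 360, px0_3 = 216, py0_3 = 296, px1_3 = 368, py1_3 = 344, px0_4 = 112, py0_4 = 64, px1_4 = 240, py1_4 = 176, px0_5 = 40, py0_5 = 360, px1_5 = 136, py1_5 = 440, px1_6 = 120, py1_6 = 360, center_x_7 = 248, center_y_7 = 272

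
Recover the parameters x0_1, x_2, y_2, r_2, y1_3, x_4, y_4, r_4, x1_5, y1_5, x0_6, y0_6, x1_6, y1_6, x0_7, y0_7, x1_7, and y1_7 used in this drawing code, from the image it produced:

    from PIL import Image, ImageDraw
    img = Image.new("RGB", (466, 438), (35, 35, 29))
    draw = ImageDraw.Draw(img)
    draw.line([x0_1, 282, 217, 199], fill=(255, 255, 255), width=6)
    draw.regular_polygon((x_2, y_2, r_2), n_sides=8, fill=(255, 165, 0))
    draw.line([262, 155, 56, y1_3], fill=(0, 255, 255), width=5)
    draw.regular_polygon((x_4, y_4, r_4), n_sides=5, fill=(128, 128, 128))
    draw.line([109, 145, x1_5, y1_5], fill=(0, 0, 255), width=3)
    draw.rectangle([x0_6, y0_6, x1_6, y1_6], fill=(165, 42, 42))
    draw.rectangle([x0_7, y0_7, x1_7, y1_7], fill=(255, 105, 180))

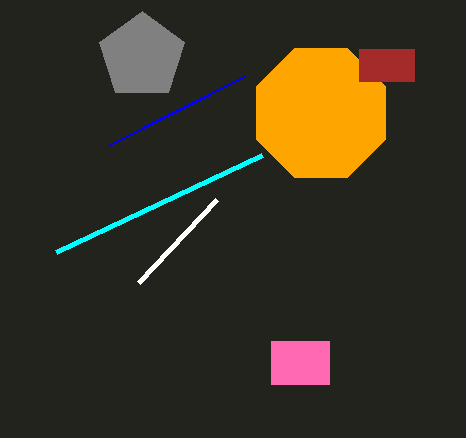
x0_1 = 139, x_2 = 321, y_2 = 113, r_2 = 70, y1_3 = 252, x_4 = 142, y_4 = 56, r_4 = 45, x1_5 = 245, y1_5 = 76, x0_6 = 359, y0_6 = 49, x1_6 = 414, y1_6 = 81, x0_7 = 271, y0_7 = 341, x1_7 = 329, y1_7 = 384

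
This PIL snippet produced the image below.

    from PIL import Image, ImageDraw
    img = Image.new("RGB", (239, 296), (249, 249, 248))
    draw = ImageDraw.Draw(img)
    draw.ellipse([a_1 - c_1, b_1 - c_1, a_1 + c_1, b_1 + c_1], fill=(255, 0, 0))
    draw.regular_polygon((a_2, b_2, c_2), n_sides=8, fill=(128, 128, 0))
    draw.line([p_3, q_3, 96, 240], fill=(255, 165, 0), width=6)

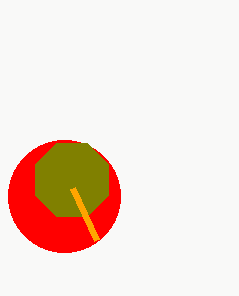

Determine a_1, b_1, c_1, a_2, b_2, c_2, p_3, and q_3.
a_1 = 64
b_1 = 196
c_1 = 56
a_2 = 72
b_2 = 180
c_2 = 40
p_3 = 72
q_3 = 188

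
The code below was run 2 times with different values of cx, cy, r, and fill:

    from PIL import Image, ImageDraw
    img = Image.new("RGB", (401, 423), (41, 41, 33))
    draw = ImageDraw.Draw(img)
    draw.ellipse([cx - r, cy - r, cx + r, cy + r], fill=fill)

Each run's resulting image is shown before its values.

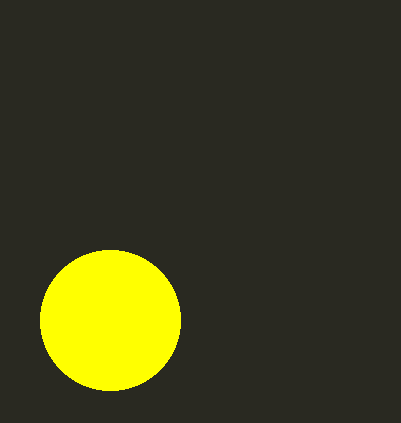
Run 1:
cx = 110, cy = 320, r = 70, fill = 'yellow'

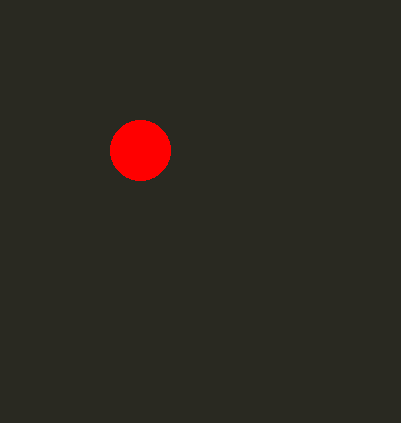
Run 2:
cx = 140; cy = 150; r = 30; fill = 'red'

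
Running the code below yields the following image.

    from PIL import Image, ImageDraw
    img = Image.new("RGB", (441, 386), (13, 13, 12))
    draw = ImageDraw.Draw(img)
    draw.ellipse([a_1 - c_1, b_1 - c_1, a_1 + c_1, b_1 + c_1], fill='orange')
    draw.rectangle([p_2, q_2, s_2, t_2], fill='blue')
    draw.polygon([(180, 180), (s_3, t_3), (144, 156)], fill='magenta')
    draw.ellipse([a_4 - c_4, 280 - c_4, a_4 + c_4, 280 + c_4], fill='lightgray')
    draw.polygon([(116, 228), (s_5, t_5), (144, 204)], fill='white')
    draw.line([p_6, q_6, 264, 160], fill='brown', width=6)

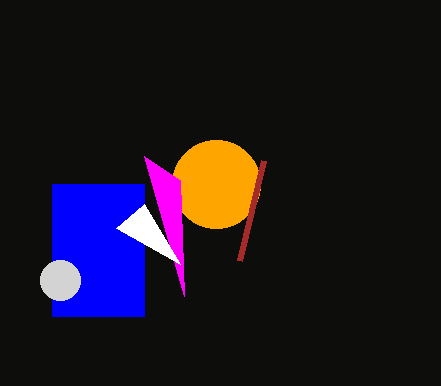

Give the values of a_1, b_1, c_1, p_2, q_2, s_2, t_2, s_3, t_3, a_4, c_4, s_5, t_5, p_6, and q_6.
a_1 = 216, b_1 = 184, c_1 = 44, p_2 = 52, q_2 = 184, s_2 = 144, t_2 = 316, s_3 = 184, t_3 = 296, a_4 = 60, c_4 = 20, s_5 = 180, t_5 = 264, p_6 = 240, q_6 = 260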